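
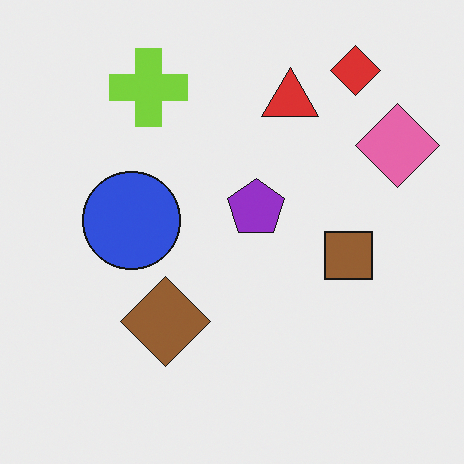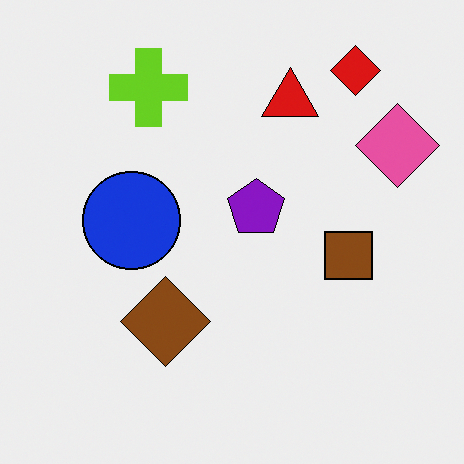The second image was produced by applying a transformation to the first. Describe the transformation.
The transformation is: given slightly increased contrast.

Tones are pushed away from mid-grey across the whole image — a global contrast change.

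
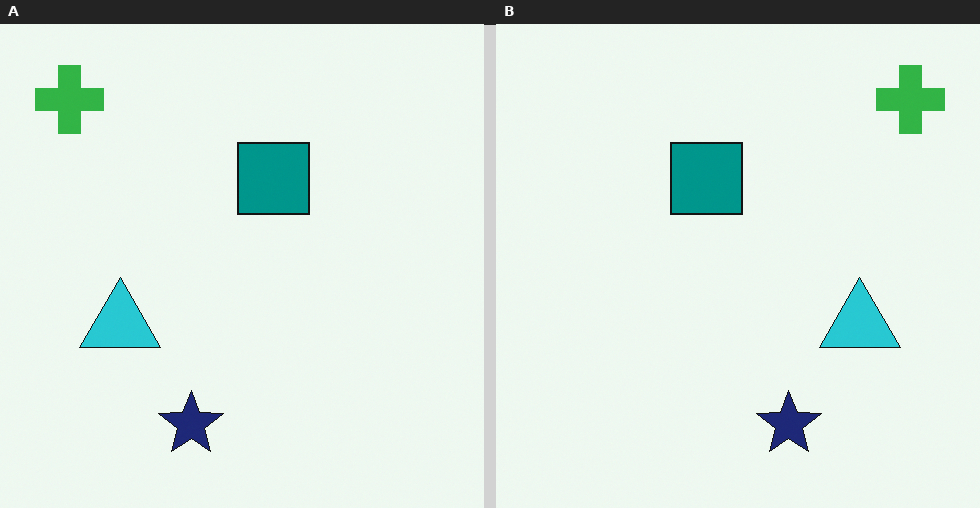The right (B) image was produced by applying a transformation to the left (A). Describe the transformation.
Flipped horizontally (left ↔ right).

The green cross is in the top-left of the left (A) image and the top-right of the right (B) — shapes on opposite sides of the vertical midline have swapped in a mirror flip.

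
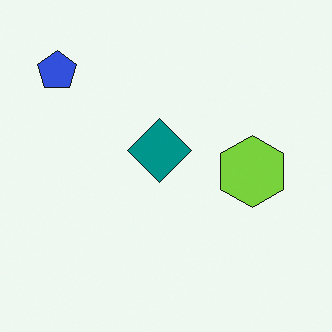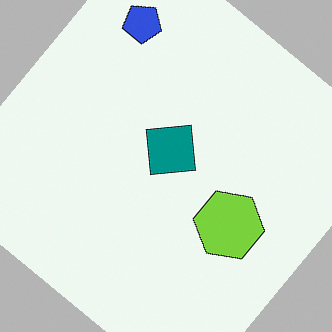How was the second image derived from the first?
The transformation is: rotated clockwise by a large amount — several tens of degrees.

Every shape is tilted by the same angle and the image corners show triangular fill wedges — a whole-image rotation by a non-right angle.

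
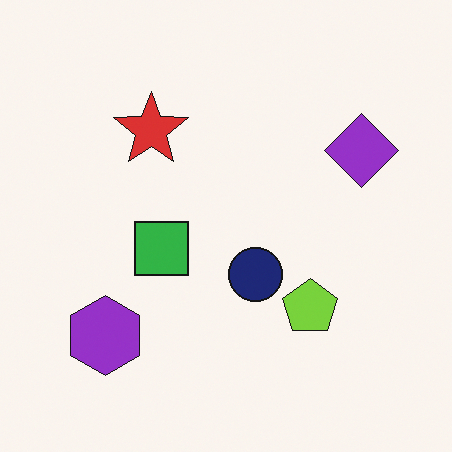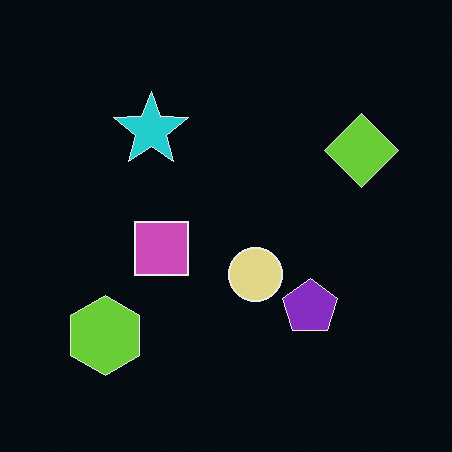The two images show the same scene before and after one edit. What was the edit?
It was color-inverted (negative).

The light background has become dark and every shape's color is its complement — a photographic negative.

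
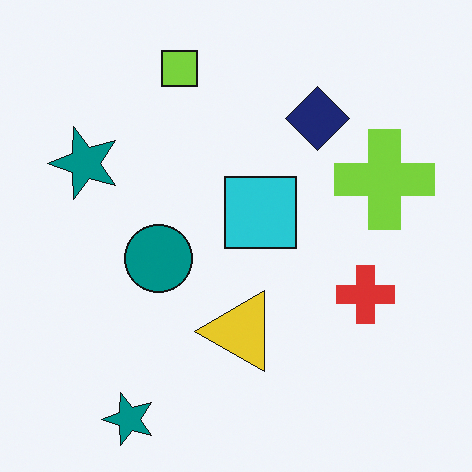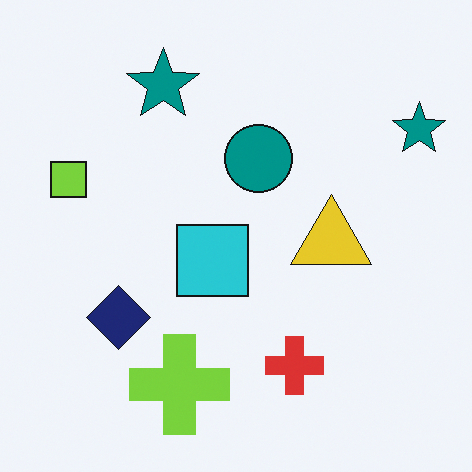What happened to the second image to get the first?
It was transposed (reflected across the top-left ↔ bottom-right diagonal).

Shapes have swapped their row and column positions — what was in the top-right is now in the bottom-left — a diagonal reflection.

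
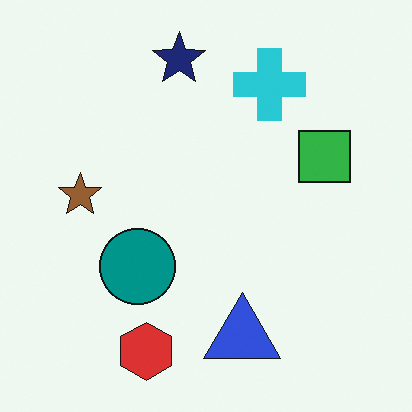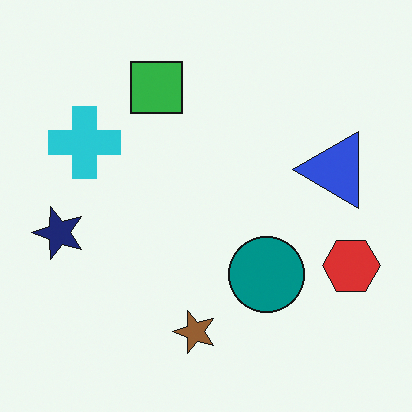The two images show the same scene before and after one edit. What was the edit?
Rotated 90° counter-clockwise.

The red hexagon sits in the bottom of the first image and the right of the second — consistent with a whole-image 90° counter-clockwise rotation.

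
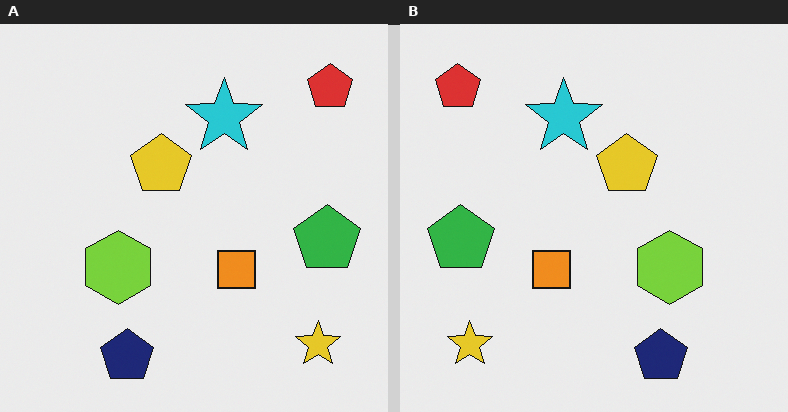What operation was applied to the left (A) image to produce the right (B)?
The right (B) image is the left (A) flipped horizontally (left ↔ right).

The red pentagon is in the top-right of the left (A) image and the top-left of the right (B) — shapes on opposite sides of the vertical midline have swapped in a mirror flip.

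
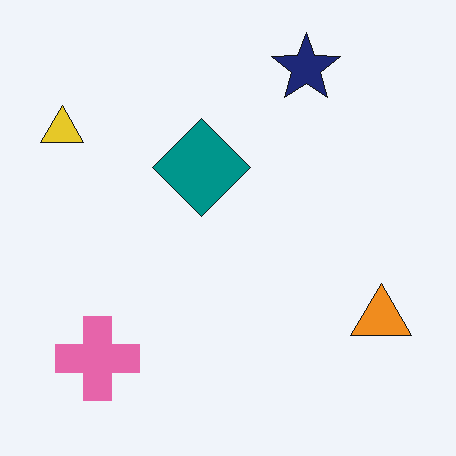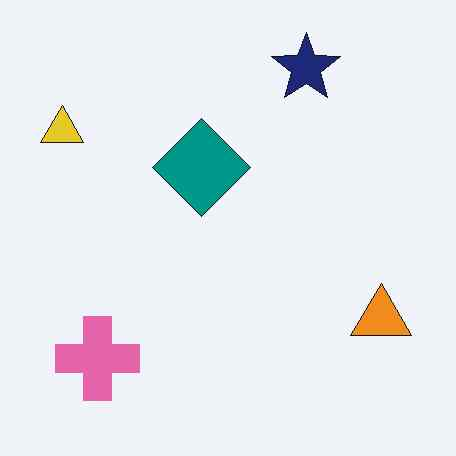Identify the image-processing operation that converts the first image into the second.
The transformation is: JPEG-compressed with visible artifacts.

Blocky 8×8 compression artifacts appear around shape edges and the flat background shows ringing — characteristic JPEG degradation.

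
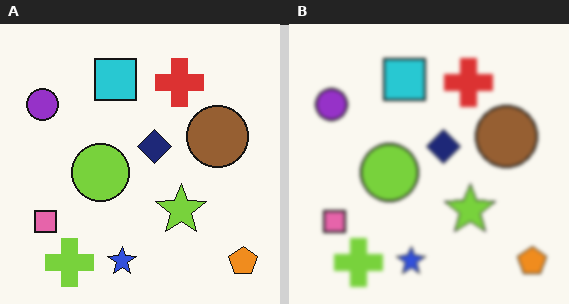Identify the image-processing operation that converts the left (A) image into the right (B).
The right (B) image is the left (A) slightly softened.

Shape edges and outlines are uniformly softened across the whole image.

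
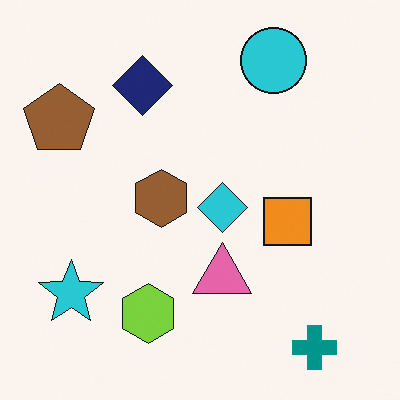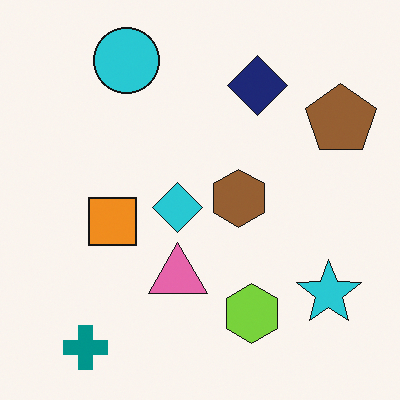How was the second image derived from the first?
This is the original image flipped horizontally (left ↔ right).

The brown pentagon is in the top-left of the first image and the top-right of the second — shapes on opposite sides of the vertical midline have swapped in a mirror flip.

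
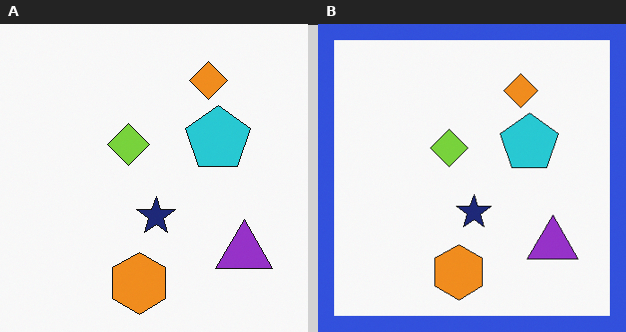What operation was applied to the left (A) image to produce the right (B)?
The transformation is: framed with a blue border.

A solid blue frame runs around the edge of the right (B) image, with the content slightly shrunk inside it.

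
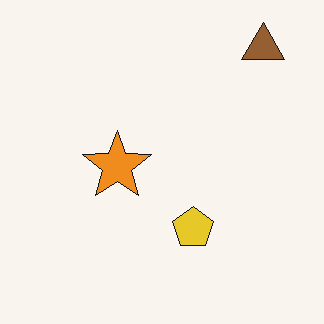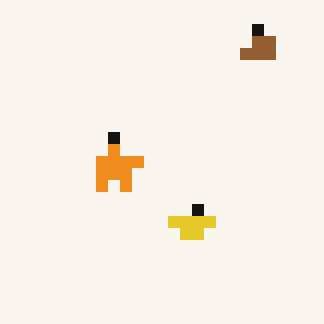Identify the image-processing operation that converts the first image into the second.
This is the original image heavily pixelated into large blocks.

Shapes are reduced to large square blocks; fine edges and outlines are lost — a downscale-then-upscale (mosaic) effect.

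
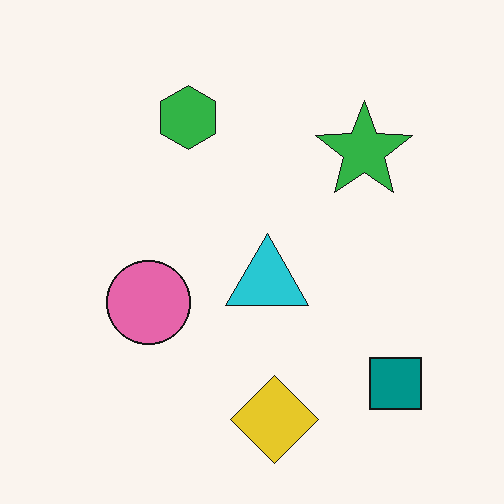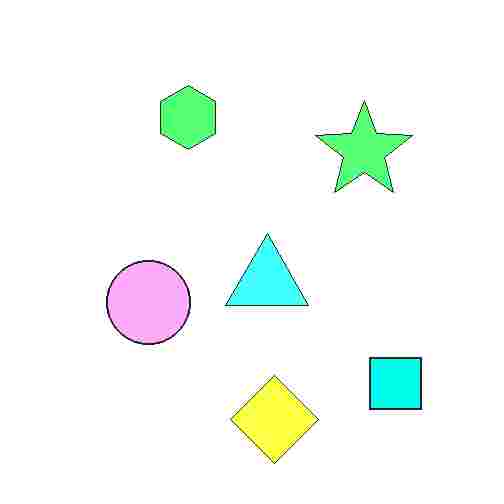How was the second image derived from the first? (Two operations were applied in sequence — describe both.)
Substantially brightened, then heavily JPEG-compressed with obvious blocking artifacts.

Every pixel — background and shapes alike — is uniformly brightened. Blocky 8×8 compression artifacts appear around shape edges and the flat background shows ringing — characteristic JPEG degradation.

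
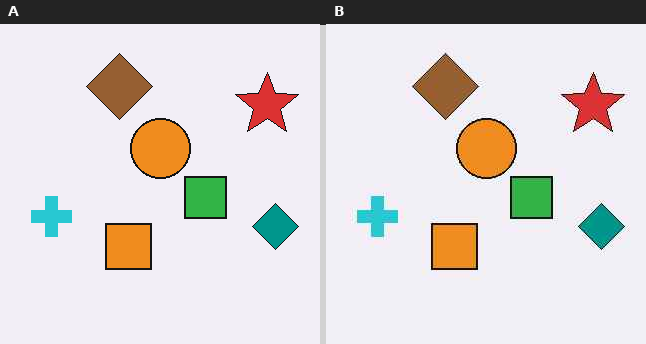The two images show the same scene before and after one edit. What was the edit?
The image was JPEG-compressed with visible artifacts.

Blocky 8×8 compression artifacts appear around shape edges and the flat background shows ringing — characteristic JPEG degradation.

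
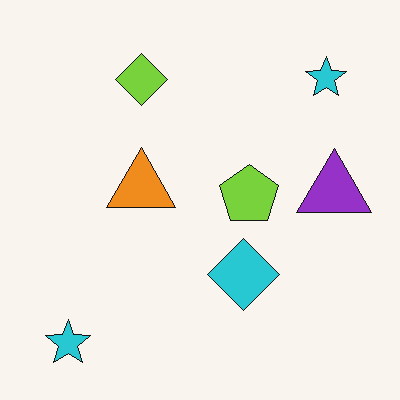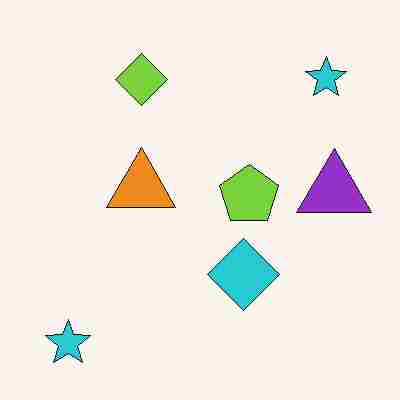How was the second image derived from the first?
The transformation is: degraded with heavy JPEG compression.

Blocky 8×8 compression artifacts appear around shape edges and the flat background shows ringing — characteristic JPEG degradation.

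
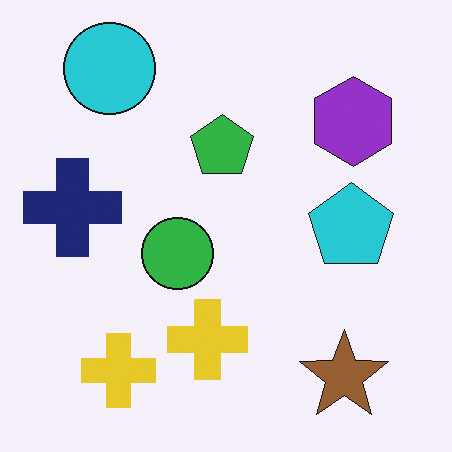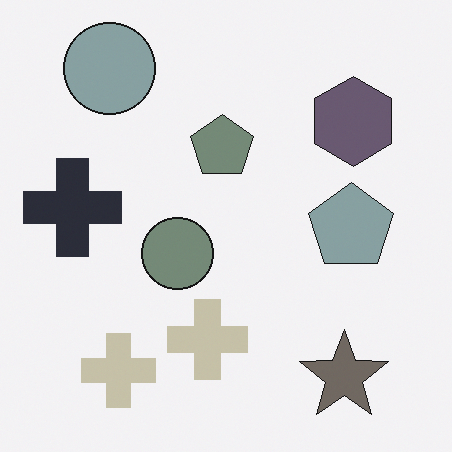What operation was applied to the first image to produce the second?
The second image is the first made much more muted (saturation change).

All colors are more muted and greyish — a global saturation change.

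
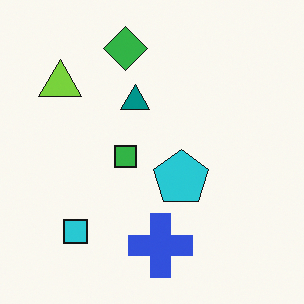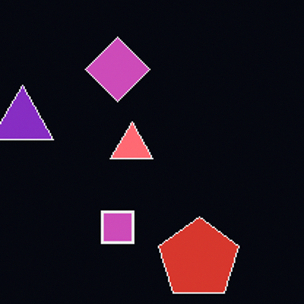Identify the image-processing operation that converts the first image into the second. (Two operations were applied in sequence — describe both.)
It was cropped slightly and scaled back up, then color-inverted (negative).

The visible shapes are larger and the field of view is narrower; shapes near the original edges may be partly or wholly outside the frame — a crop-and-rescale. The light background has become dark and every shape's color is its complement — a photographic negative.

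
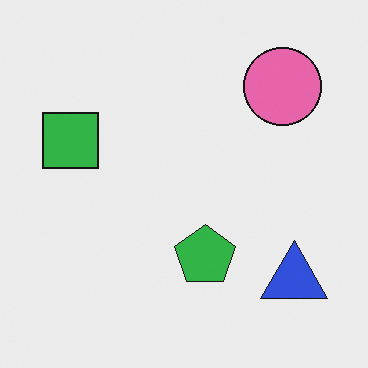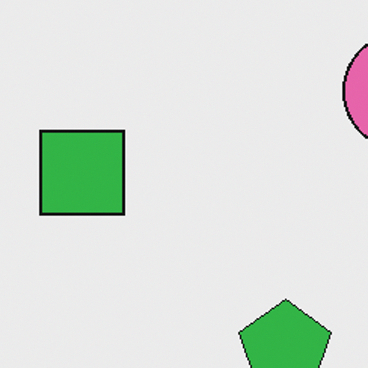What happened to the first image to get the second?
It was cropped slightly and scaled back up.

The visible shapes are larger and the field of view is narrower; shapes near the original edges may be partly or wholly outside the frame — a crop-and-rescale.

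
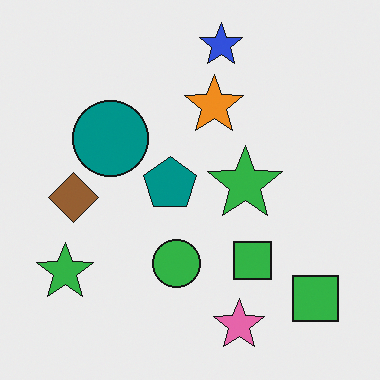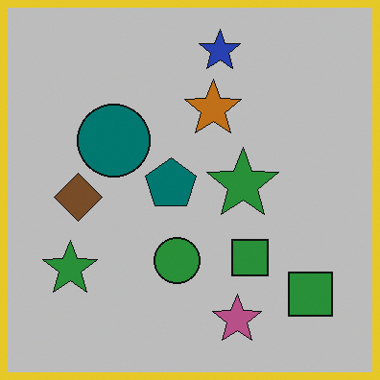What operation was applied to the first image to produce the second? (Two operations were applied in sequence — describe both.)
Darkened a little, then framed with a yellow border.

Every pixel — background and shapes alike — is uniformly darkened. A solid yellow frame runs around the edge of the second image, with the content slightly shrunk inside it.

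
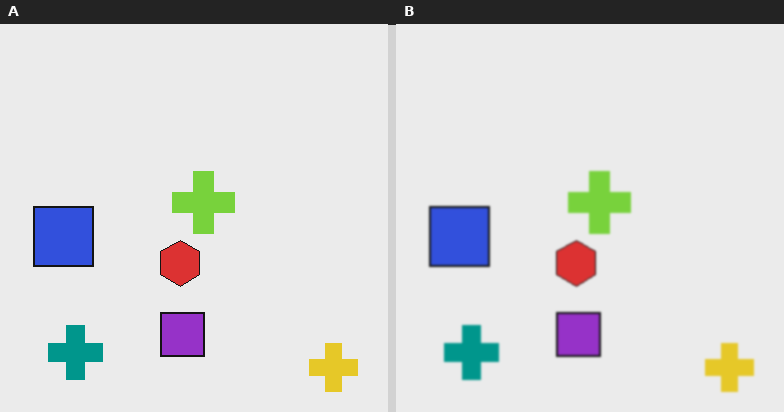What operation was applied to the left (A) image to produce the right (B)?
This is the original image slightly softened.

Shape edges and outlines are uniformly softened across the whole image.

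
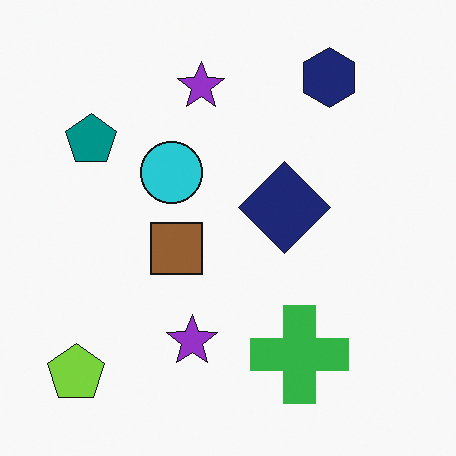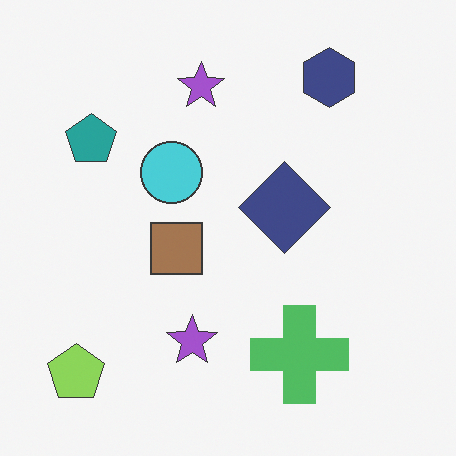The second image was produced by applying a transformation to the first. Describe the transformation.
Given slightly reduced contrast.

Tones are pushed toward mid-grey across the whole image — a global contrast change.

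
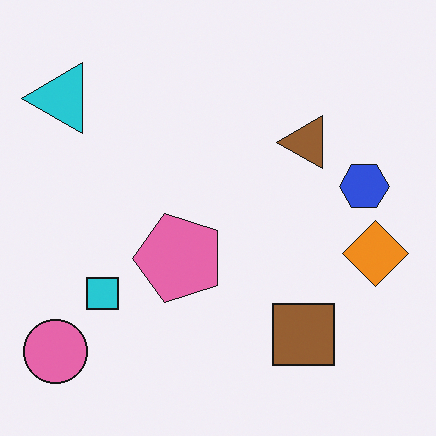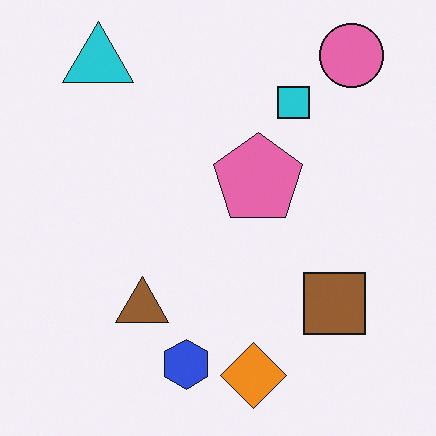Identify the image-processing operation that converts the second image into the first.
Transposed (reflected across the top-left ↔ bottom-right diagonal).

Shapes have swapped their row and column positions — what was in the top-right is now in the bottom-left — a diagonal reflection.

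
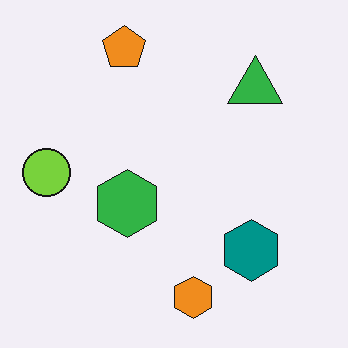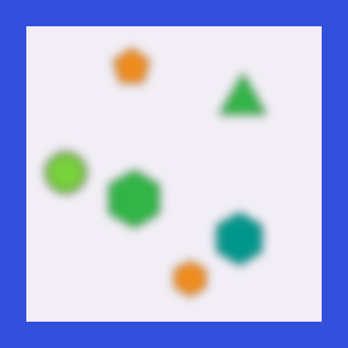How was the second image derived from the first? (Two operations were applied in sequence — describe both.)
The image was strongly gaussian-blurred, then framed with a blue border.

Shape edges and outlines are uniformly softened across the whole image. A solid blue frame runs around the edge of the second image, with the content slightly shrunk inside it.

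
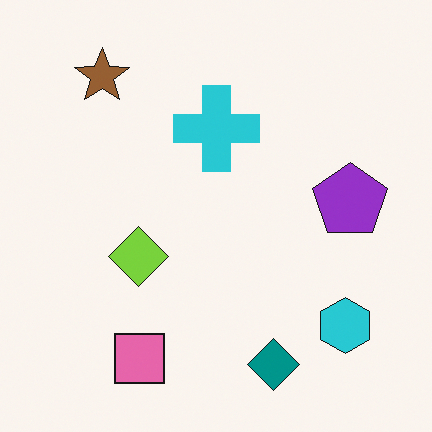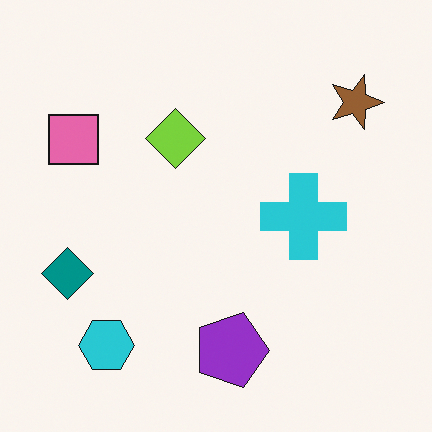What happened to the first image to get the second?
The second image is the first rotated 90° clockwise.

The brown star sits in the top-left of the first image and the top-right of the second — consistent with a whole-image 90° clockwise rotation.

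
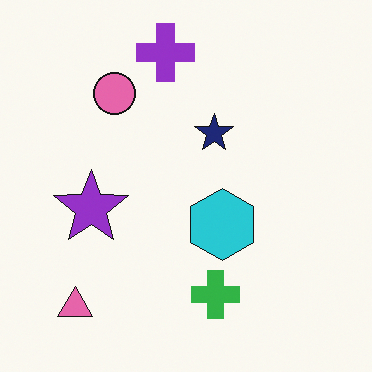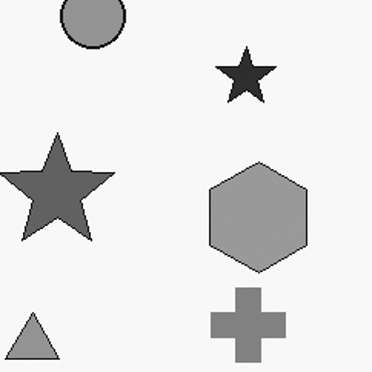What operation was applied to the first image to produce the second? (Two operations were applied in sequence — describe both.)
The second image is the first converted to grayscale, then cropped to a modestly smaller region and rescaled.

All color is removed — every shape is now a shade of grey. The visible shapes are larger and the field of view is narrower; shapes near the original edges may be partly or wholly outside the frame — a crop-and-rescale.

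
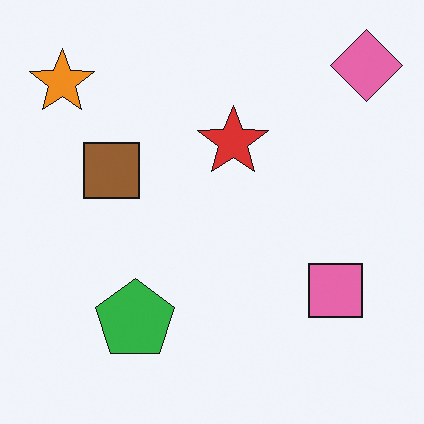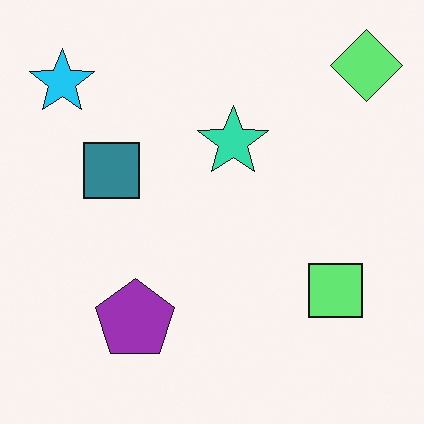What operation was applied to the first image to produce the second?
The image was hue-shifted through roughly half the color wheel.

Every shape's color has rotated by the same amount around the hue wheel — a uniform hue shift.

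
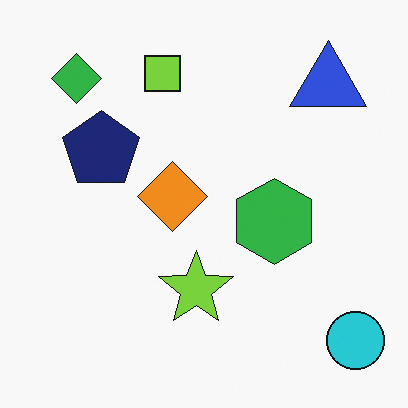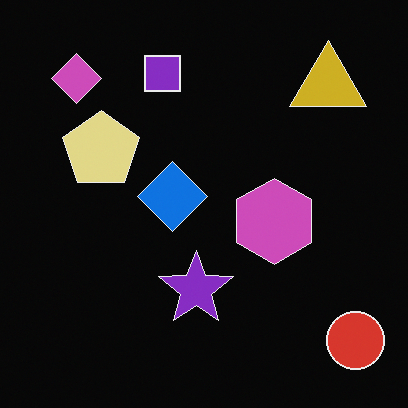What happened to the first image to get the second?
The transformation is: color-inverted (negative).

The light background has become dark and every shape's color is its complement — a photographic negative.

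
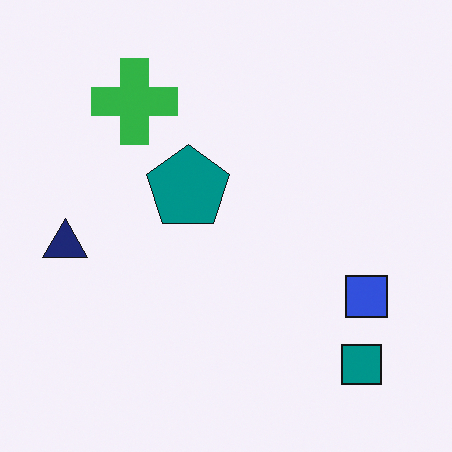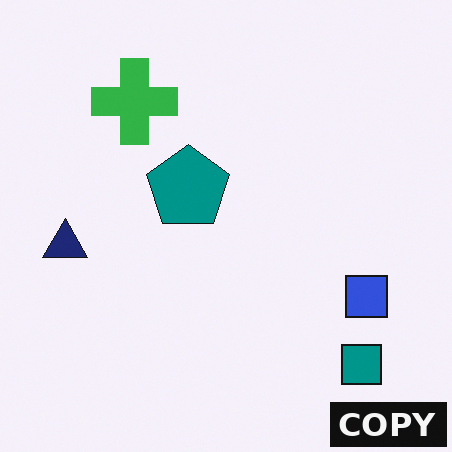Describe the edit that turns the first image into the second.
The second image is the first watermarked with the text "COPY" in the lower-right corner.

A dark label reading "COPY" appears in the lower-right corner.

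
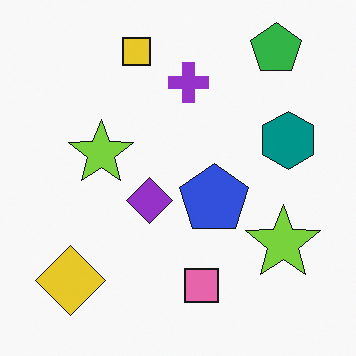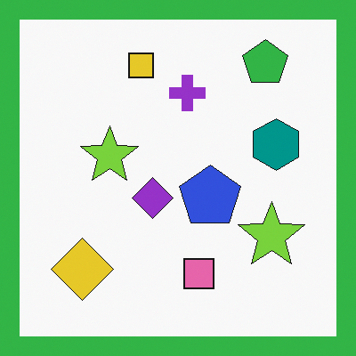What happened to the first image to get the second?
The second image is the first framed with a green border.

A solid green frame runs around the edge of the second image, with the content slightly shrunk inside it.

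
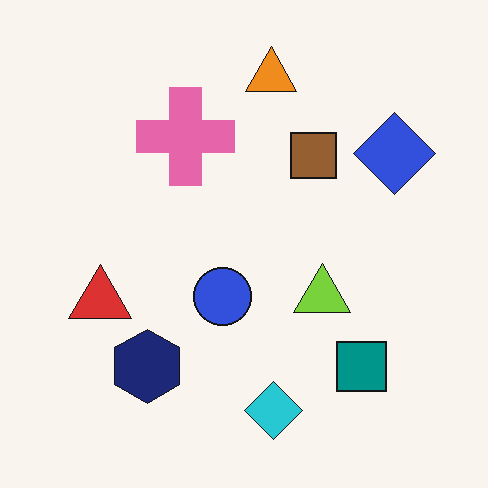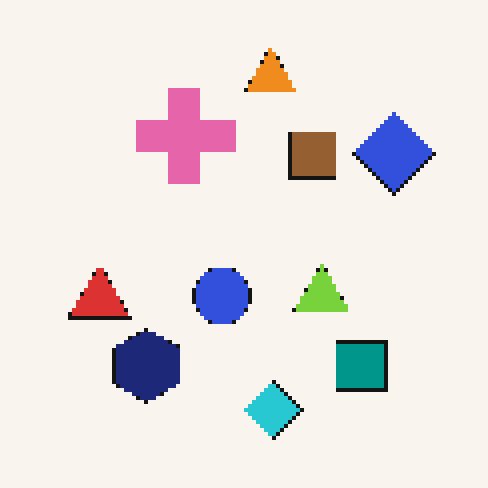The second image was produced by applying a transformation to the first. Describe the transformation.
Lightly pixelated (a mild mosaic effect).

Shapes are reduced to large square blocks; fine edges and outlines are lost — a downscale-then-upscale (mosaic) effect.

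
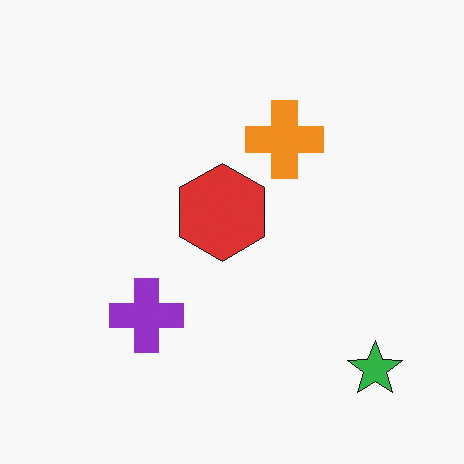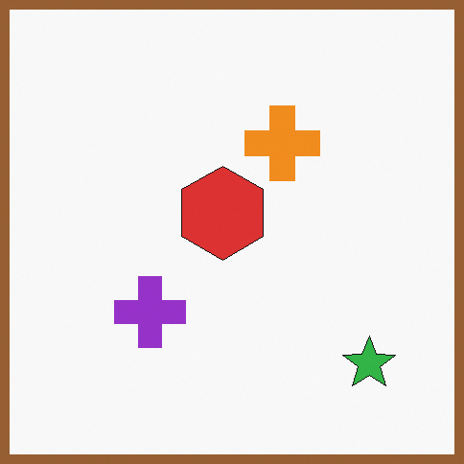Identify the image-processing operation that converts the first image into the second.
Framed with a brown border.

A solid brown frame runs around the edge of the second image, with the content slightly shrunk inside it.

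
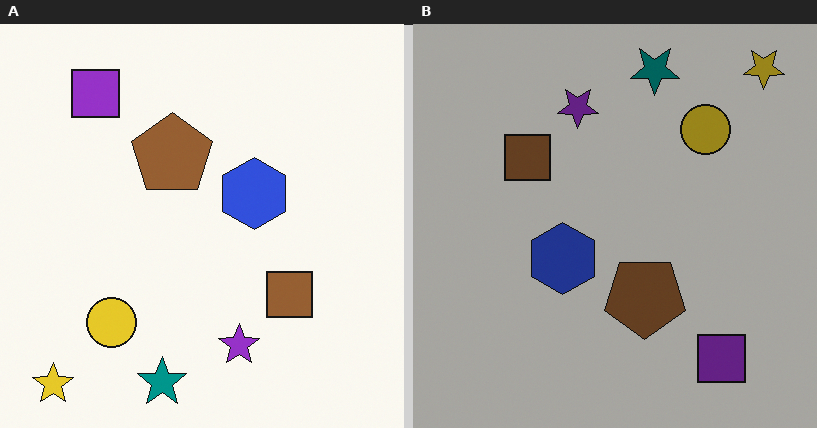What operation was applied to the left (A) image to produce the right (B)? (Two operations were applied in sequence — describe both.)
This is the original image rotated 180°, then darkened a lot.

The yellow star sits in the bottom-left of the left (A) image and the top-right of the right (B) — consistent with a whole-image 180° rotation. Every pixel — background and shapes alike — is uniformly darkened.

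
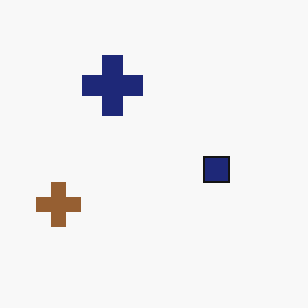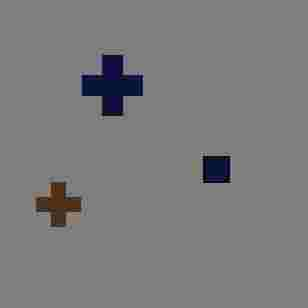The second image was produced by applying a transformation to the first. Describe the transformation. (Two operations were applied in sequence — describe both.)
The second image is the first noticeably darkened, then degraded with heavy JPEG compression.

Every pixel — background and shapes alike — is uniformly darkened. Blocky 8×8 compression artifacts appear around shape edges and the flat background shows ringing — characteristic JPEG degradation.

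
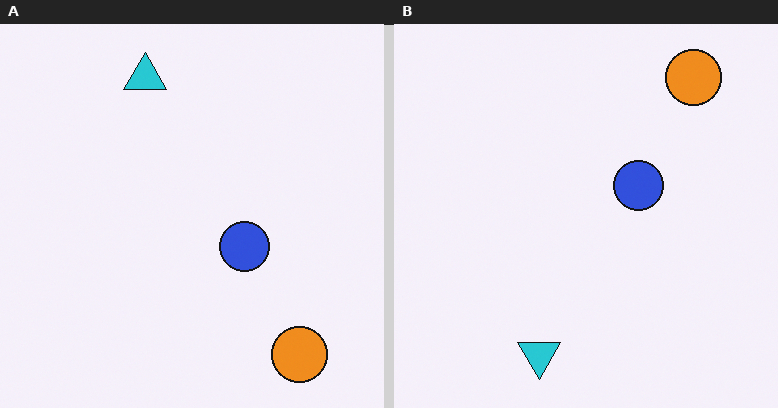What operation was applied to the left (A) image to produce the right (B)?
The right (B) image is the left (A) flipped vertically (top ↔ bottom).

The cyan triangle is in the top of the left (A) image and the bottom of the right (B) — shapes on opposite sides of the horizontal midline have swapped in a mirror flip.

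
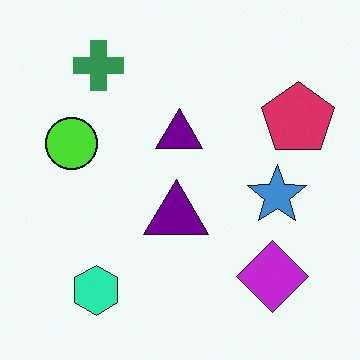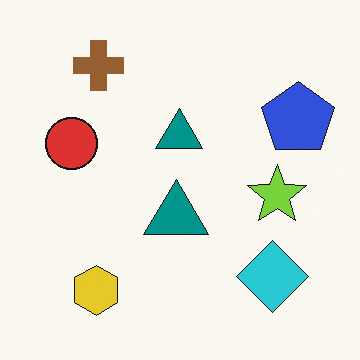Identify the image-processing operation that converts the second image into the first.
This is the original image hue-shifted by a moderate amount.

Every shape's color has rotated by the same amount around the hue wheel — a uniform hue shift.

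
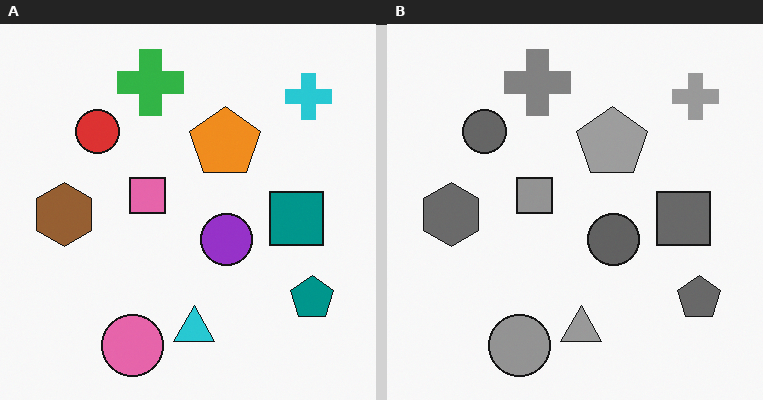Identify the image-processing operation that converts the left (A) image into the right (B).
This is the original image converted to grayscale.

All color is removed — every shape is now a shade of grey.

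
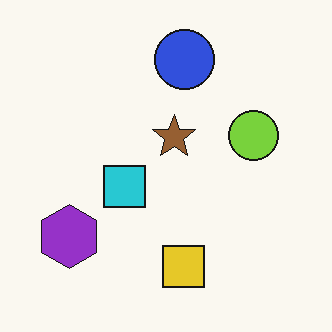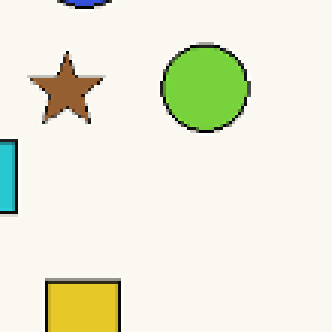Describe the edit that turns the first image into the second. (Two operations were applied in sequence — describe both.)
Cropped tightly and scaled back up, then lightly pixelated (a mild mosaic effect).

The visible shapes are larger and the field of view is narrower; shapes near the original edges may be partly or wholly outside the frame — a crop-and-rescale. Shapes are reduced to large square blocks; fine edges and outlines are lost — a downscale-then-upscale (mosaic) effect.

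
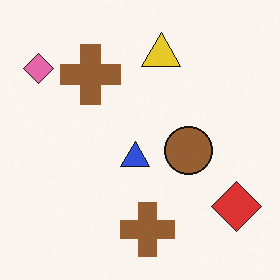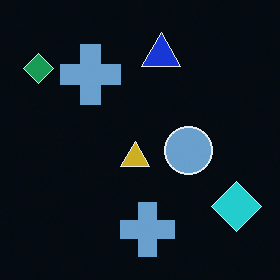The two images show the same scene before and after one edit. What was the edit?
The second image is the first color-inverted (negative).

The light background has become dark and every shape's color is its complement — a photographic negative.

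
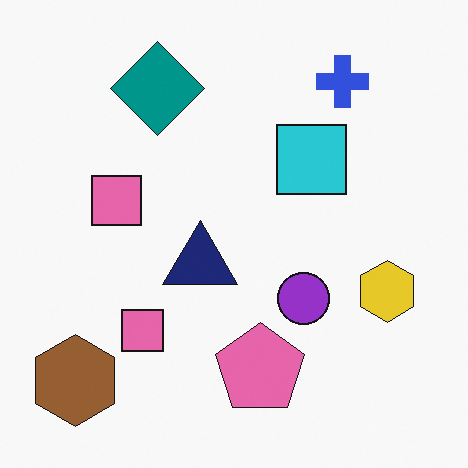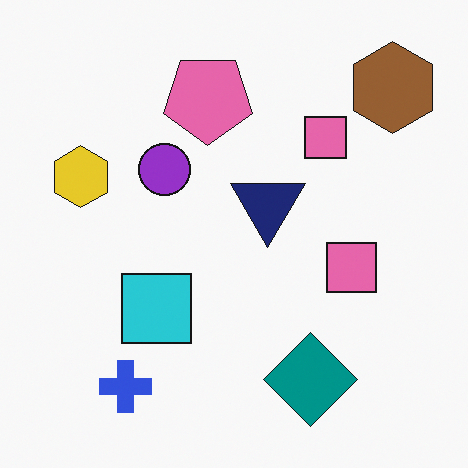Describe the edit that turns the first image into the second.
This is the original image rotated 180°.

The brown hexagon sits in the bottom-left of the first image and the top-right of the second — consistent with a whole-image 180° rotation.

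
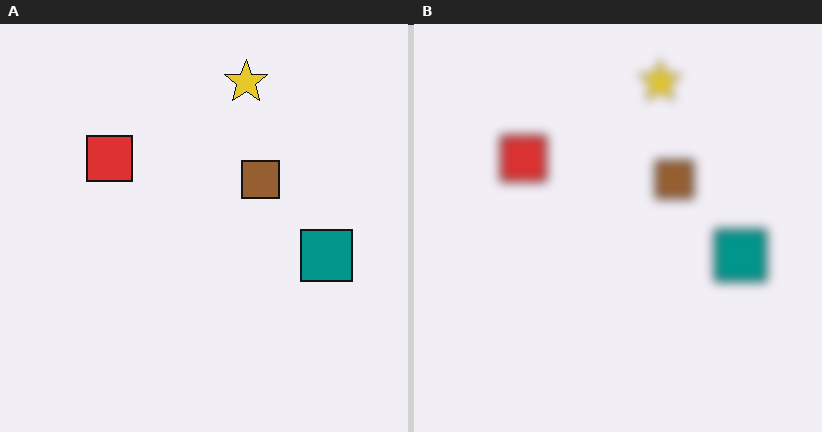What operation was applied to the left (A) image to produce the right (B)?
The transformation is: heavily blurred.

Shape edges and outlines are uniformly softened across the whole image.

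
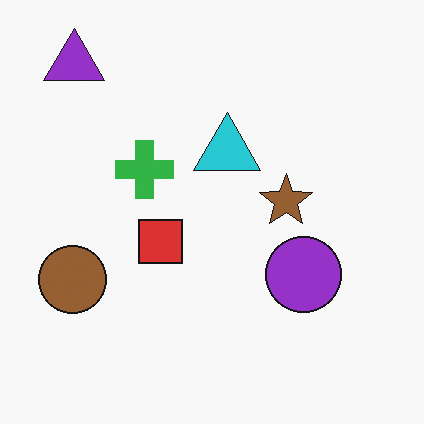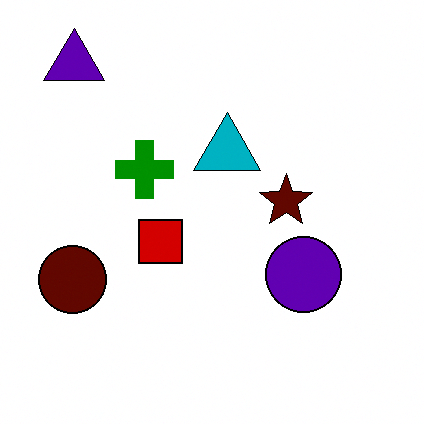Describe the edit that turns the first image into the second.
The second image is the first boosted in contrast.

Tones are pushed away from mid-grey across the whole image — a global contrast change.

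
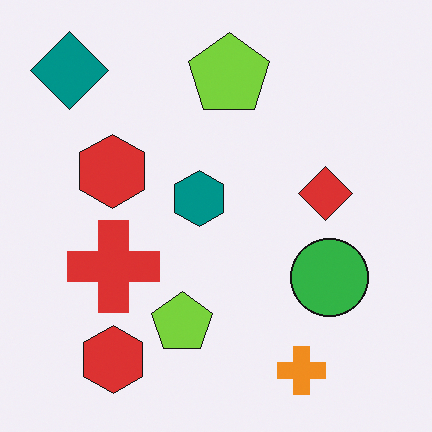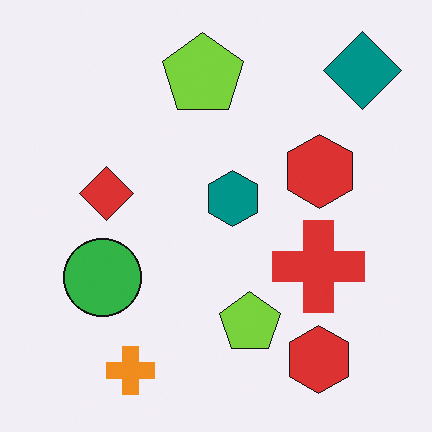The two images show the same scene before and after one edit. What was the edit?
This is the original image flipped horizontally (left ↔ right).

The teal diamond is in the top-left of the first image and the top-right of the second — shapes on opposite sides of the vertical midline have swapped in a mirror flip.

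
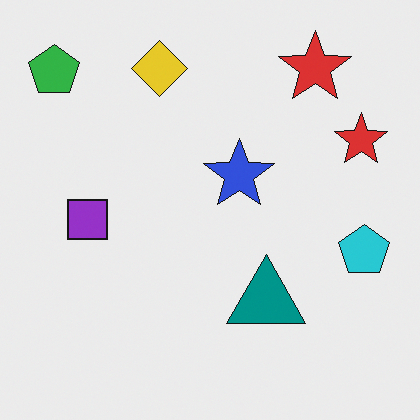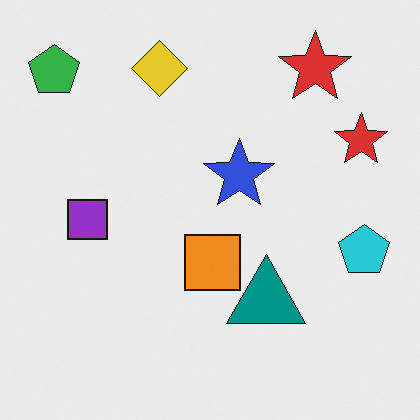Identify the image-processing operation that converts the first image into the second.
Overlaid with an additional orange square.

An orange square appears in the second image that is absent from the first.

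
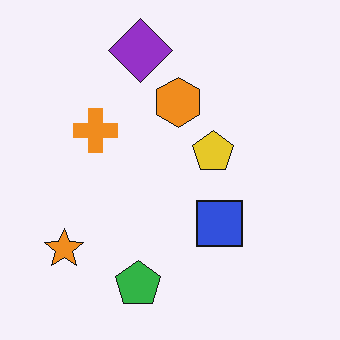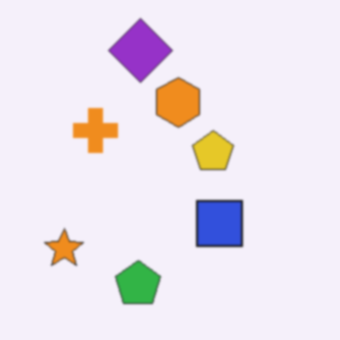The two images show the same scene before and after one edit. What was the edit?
The image was lightly blurred.

Shape edges and outlines are uniformly softened across the whole image.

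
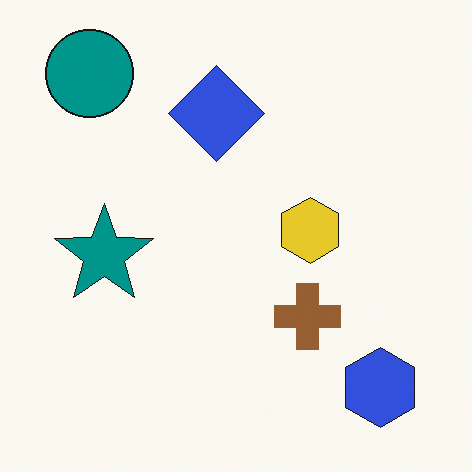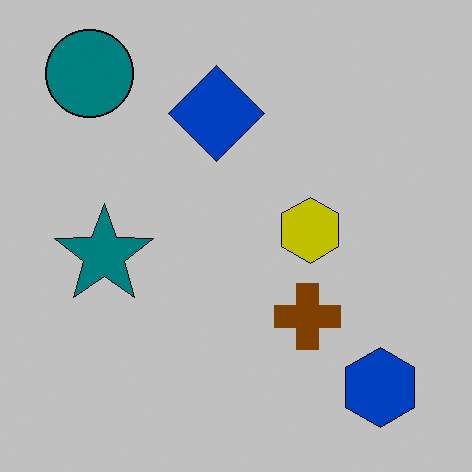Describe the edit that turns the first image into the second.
The image was aggressively posterized.

Each flat color has snapped to a coarser quantized level — most visibly, the near-white background has dropped to a flat grey.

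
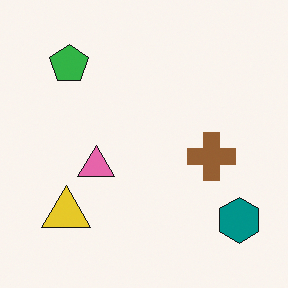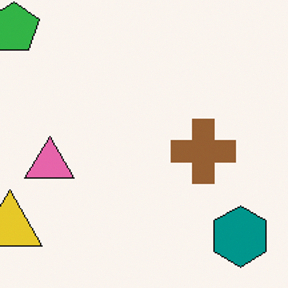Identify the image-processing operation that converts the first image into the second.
It was cropped to a modestly smaller region and rescaled.

The visible shapes are larger and the field of view is narrower; shapes near the original edges may be partly or wholly outside the frame — a crop-and-rescale.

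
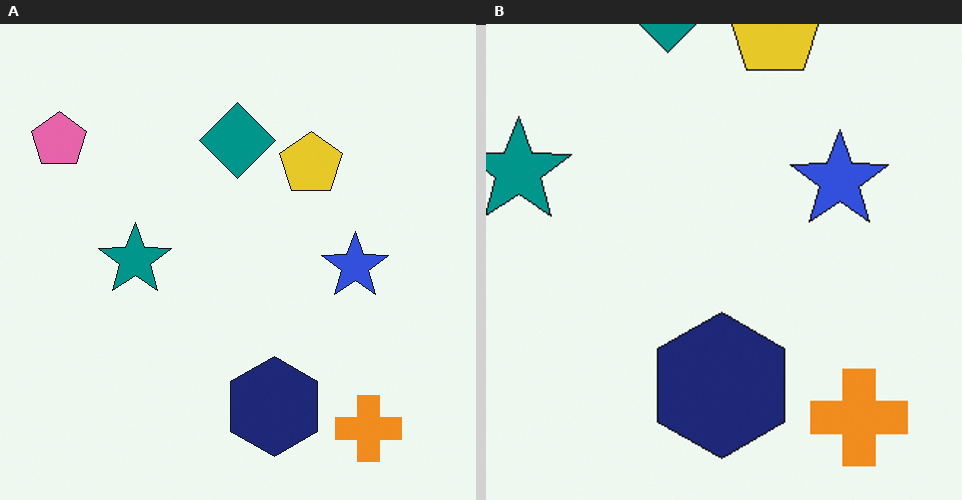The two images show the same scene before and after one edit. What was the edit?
This is the original image cropped to a modestly smaller region and rescaled.

The visible shapes are larger and the field of view is narrower; shapes near the original edges may be partly or wholly outside the frame — a crop-and-rescale.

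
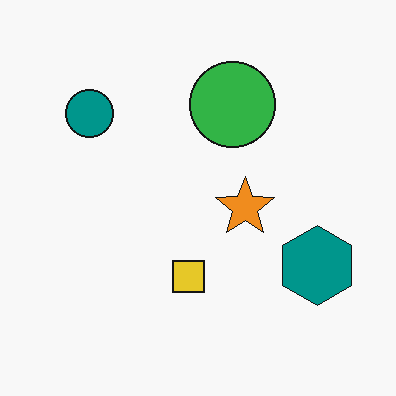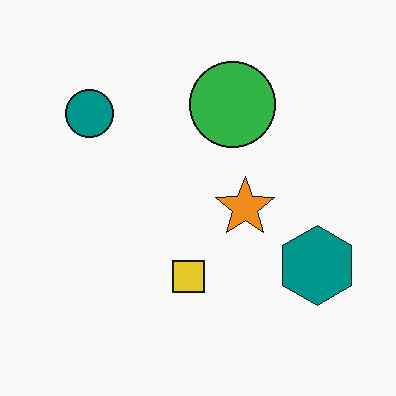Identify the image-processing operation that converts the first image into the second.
This is the original image JPEG-compressed with visible artifacts.

Blocky 8×8 compression artifacts appear around shape edges and the flat background shows ringing — characteristic JPEG degradation.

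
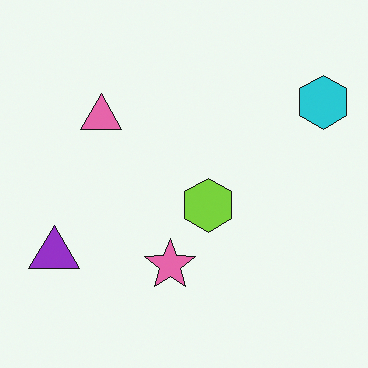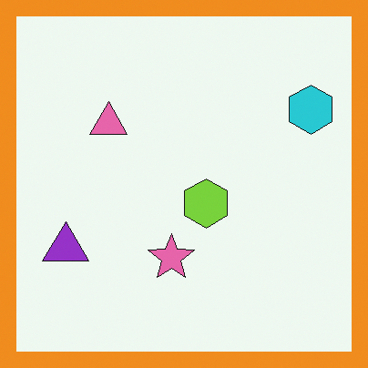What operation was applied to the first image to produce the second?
The transformation is: framed with a orange border.

A solid orange frame runs around the edge of the second image, with the content slightly shrunk inside it.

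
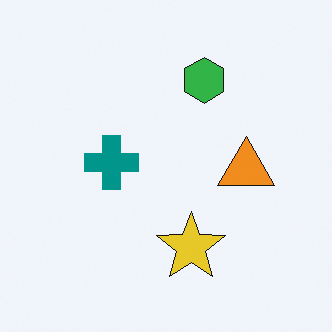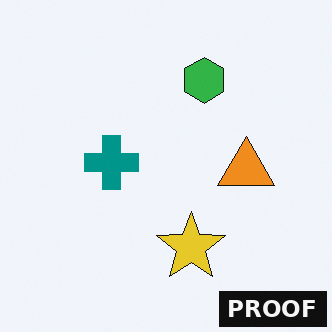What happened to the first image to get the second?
Watermarked with the text "PROOF" in the lower-right corner.

A dark label reading "PROOF" appears in the lower-right corner.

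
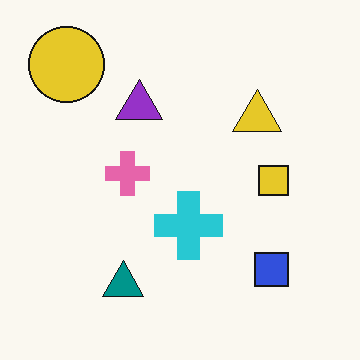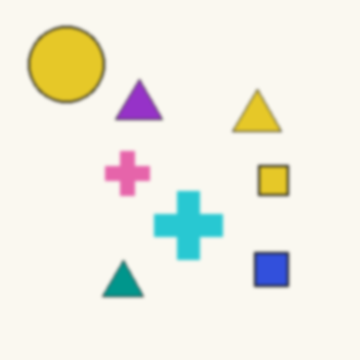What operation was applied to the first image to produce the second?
The image was given a subtle gaussian blur.

Shape edges and outlines are uniformly softened across the whole image.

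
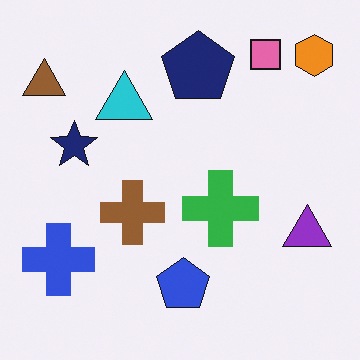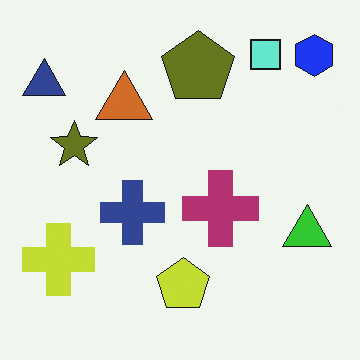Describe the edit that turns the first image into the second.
The second image is the first hue-shifted by a large amount.

Every shape's color has rotated by the same amount around the hue wheel — a uniform hue shift.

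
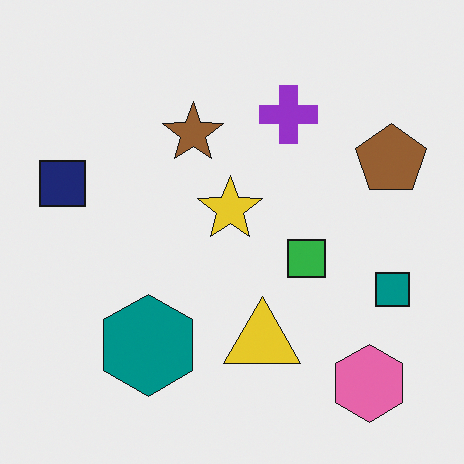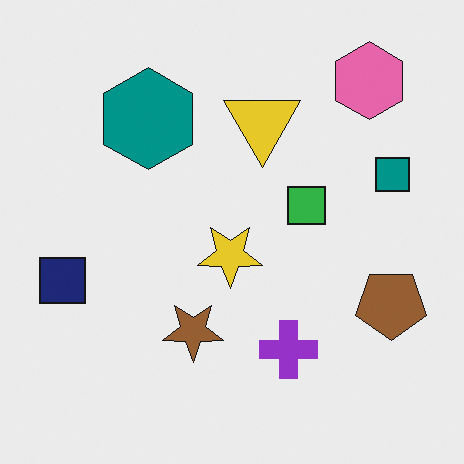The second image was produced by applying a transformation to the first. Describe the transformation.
The second image is the first flipped vertically (top ↔ bottom).

The pink hexagon is in the bottom-right of the first image and the top-right of the second — shapes on opposite sides of the horizontal midline have swapped in a mirror flip.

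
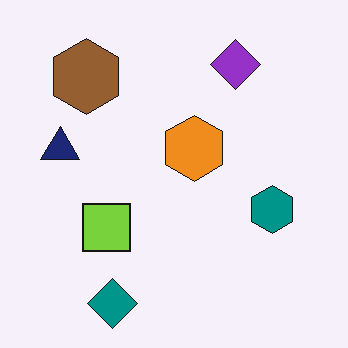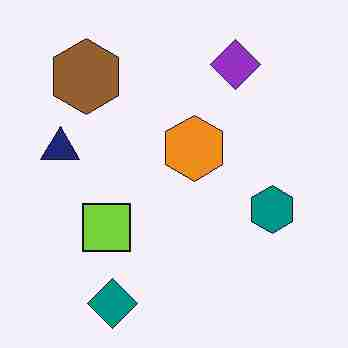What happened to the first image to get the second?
It was heavily JPEG-compressed with obvious blocking artifacts.

Blocky 8×8 compression artifacts appear around shape edges and the flat background shows ringing — characteristic JPEG degradation.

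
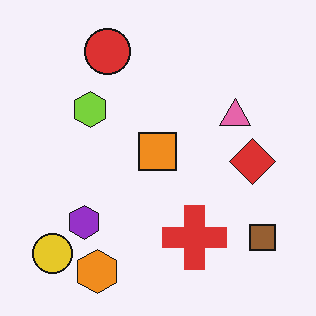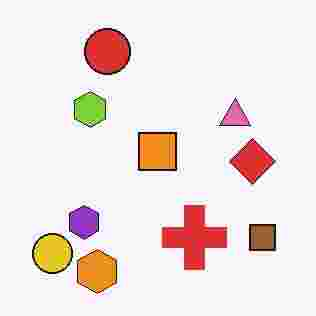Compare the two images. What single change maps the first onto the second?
It was degraded with heavy JPEG compression.

Blocky 8×8 compression artifacts appear around shape edges and the flat background shows ringing — characteristic JPEG degradation.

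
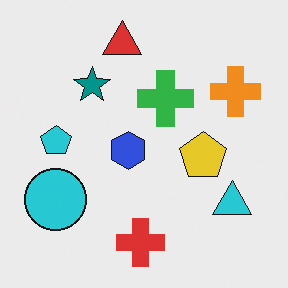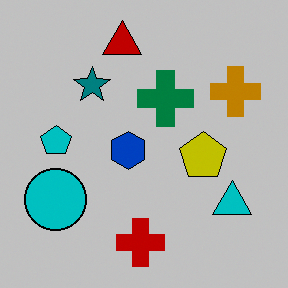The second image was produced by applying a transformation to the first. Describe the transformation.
Heavily posterized to just a handful of flat colors.

Each flat color has snapped to a coarser quantized level — most visibly, the near-white background has dropped to a flat grey.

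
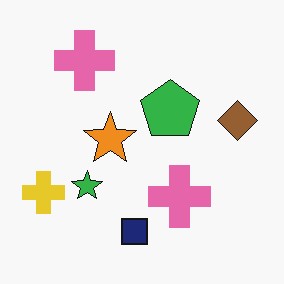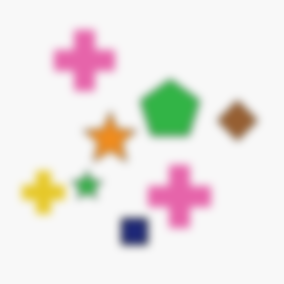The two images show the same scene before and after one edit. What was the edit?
The second image is the first noticeably gaussian-blurred.

Shape edges and outlines are uniformly softened across the whole image.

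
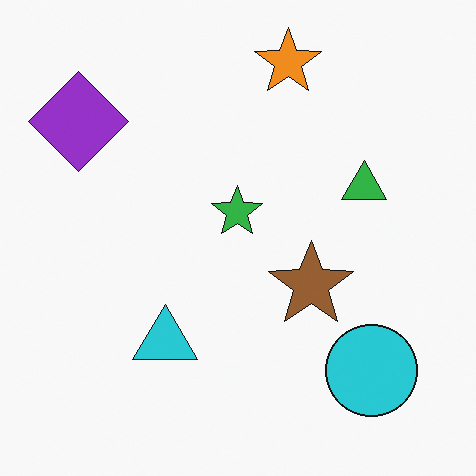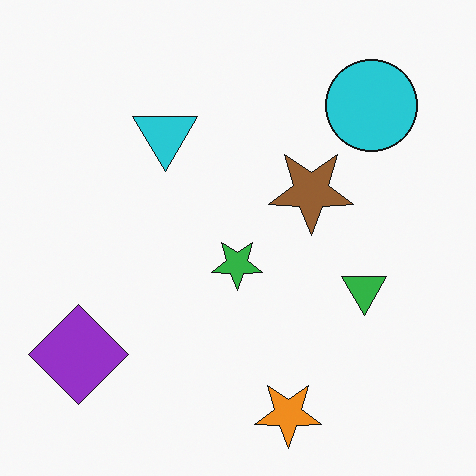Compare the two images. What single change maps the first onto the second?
It was flipped vertically (top ↔ bottom).

The orange star is in the top of the first image and the bottom of the second — shapes on opposite sides of the horizontal midline have swapped in a mirror flip.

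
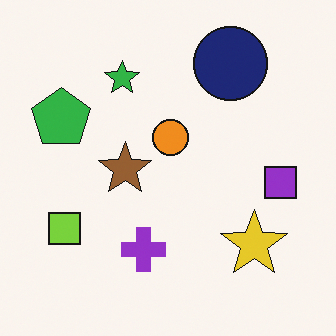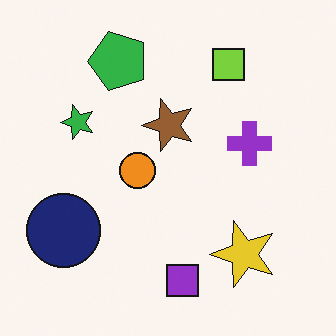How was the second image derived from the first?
Transposed (reflected across the top-left ↔ bottom-right diagonal).

Shapes have swapped their row and column positions — what was in the top-right is now in the bottom-left — a diagonal reflection.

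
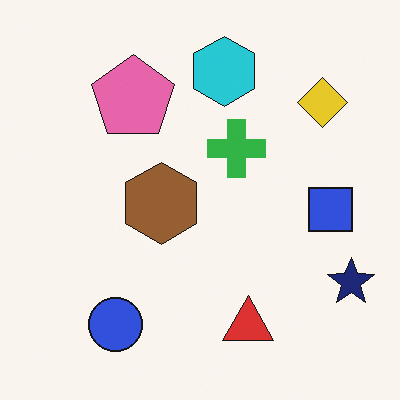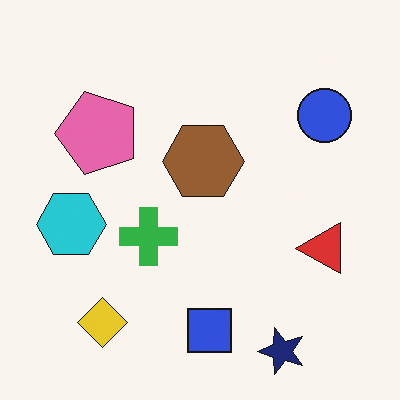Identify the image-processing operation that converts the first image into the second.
This is the original image transposed (reflected across the top-left ↔ bottom-right diagonal).

Shapes have swapped their row and column positions — what was in the top-right is now in the bottom-left — a diagonal reflection.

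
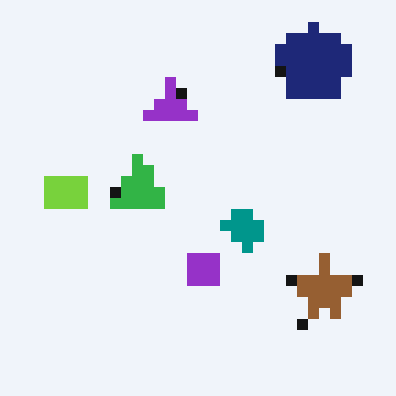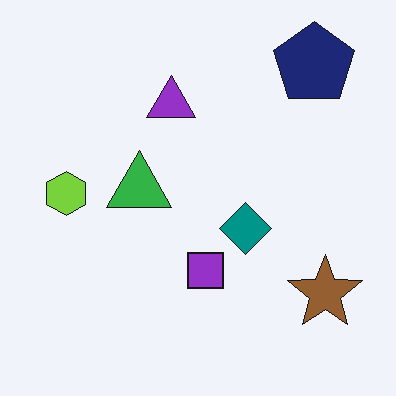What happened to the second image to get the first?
The image was coarsely pixelated.

Shapes are reduced to large square blocks; fine edges and outlines are lost — a downscale-then-upscale (mosaic) effect.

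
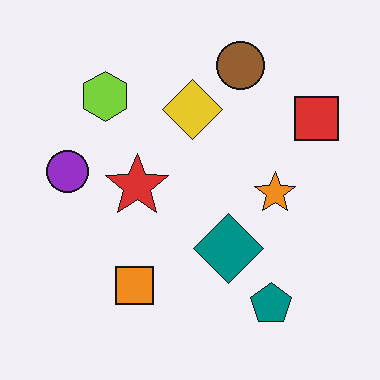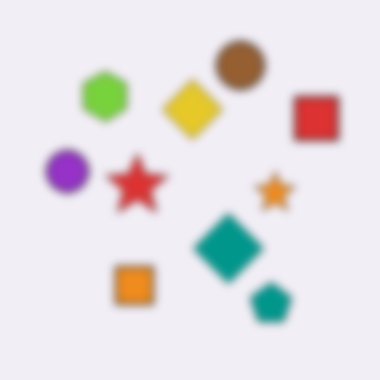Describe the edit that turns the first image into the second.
The transformation is: moderately blurred.

Shape edges and outlines are uniformly softened across the whole image.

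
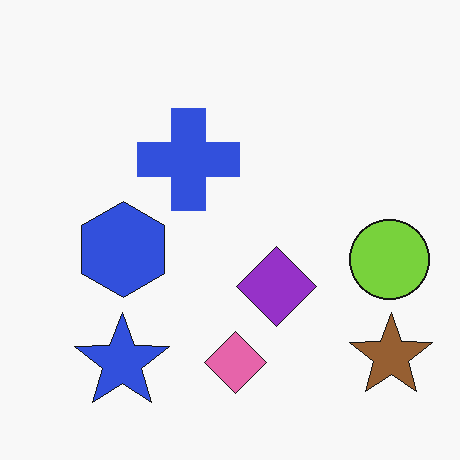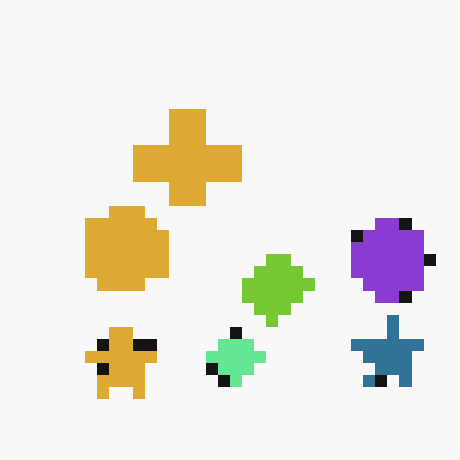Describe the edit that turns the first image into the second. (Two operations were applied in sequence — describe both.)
It was hue-shifted through roughly half the color wheel, then coarsely pixelated.

Every shape's color has rotated by the same amount around the hue wheel — a uniform hue shift. Shapes are reduced to large square blocks; fine edges and outlines are lost — a downscale-then-upscale (mosaic) effect.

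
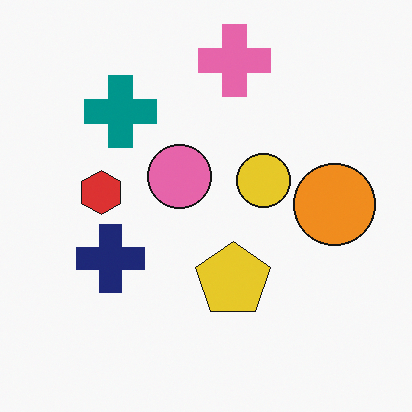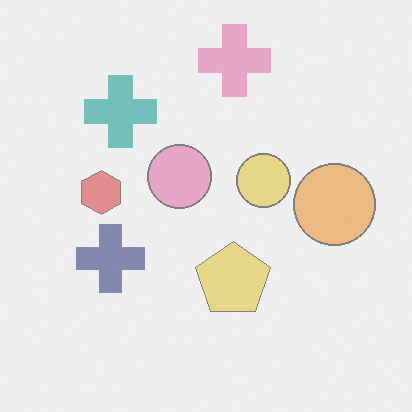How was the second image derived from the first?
This is the original image given much lower contrast.

Tones are pushed toward mid-grey across the whole image — a global contrast change.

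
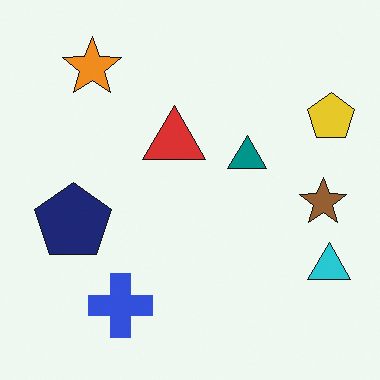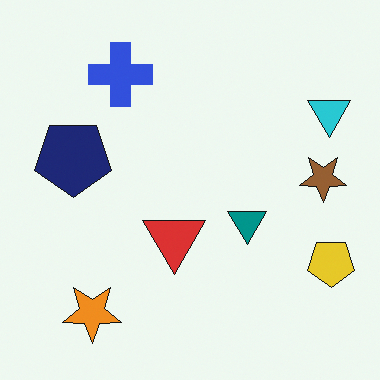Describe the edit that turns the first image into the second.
It was flipped vertically (top ↔ bottom).

The orange star is in the top-left of the first image and the bottom-left of the second — shapes on opposite sides of the horizontal midline have swapped in a mirror flip.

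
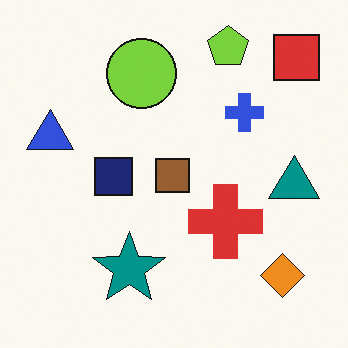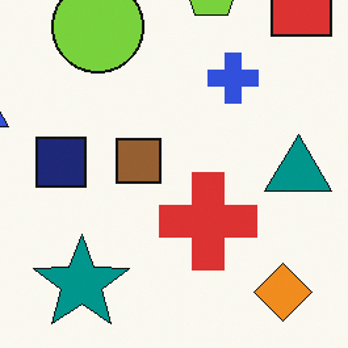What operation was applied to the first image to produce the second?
Cropped to a modestly smaller region and rescaled.

The visible shapes are larger and the field of view is narrower; shapes near the original edges may be partly or wholly outside the frame — a crop-and-rescale.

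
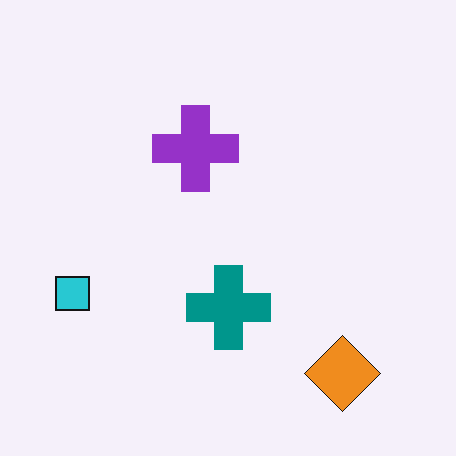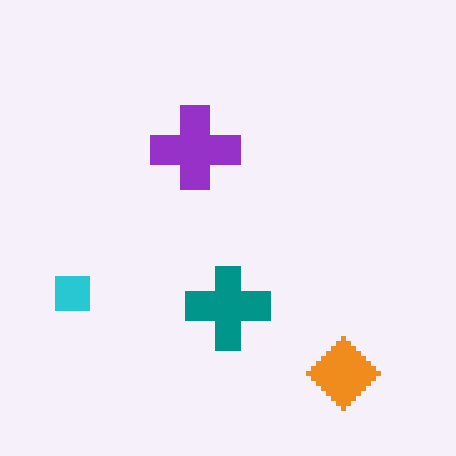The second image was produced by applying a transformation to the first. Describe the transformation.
Mildly pixelated.

Shapes are reduced to large square blocks; fine edges and outlines are lost — a downscale-then-upscale (mosaic) effect.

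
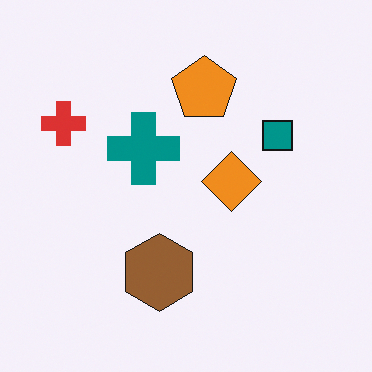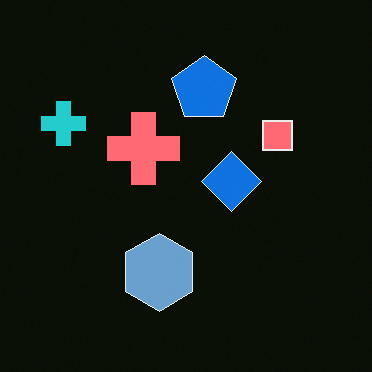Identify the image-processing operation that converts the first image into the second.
This is the original image color-inverted (negative).

The light background has become dark and every shape's color is its complement — a photographic negative.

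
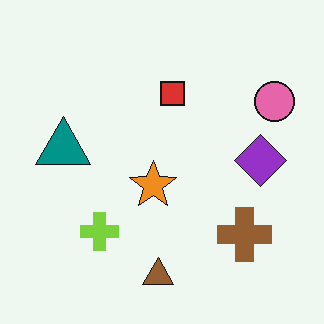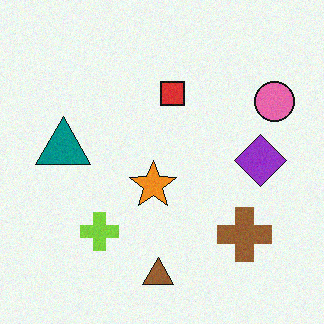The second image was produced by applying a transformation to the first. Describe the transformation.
The second image is the first degraded with subtle gaussian noise.

Random speckle covers the whole image, including the flat background.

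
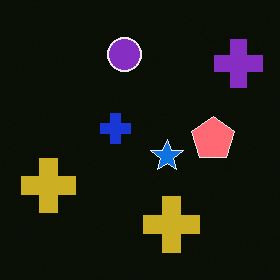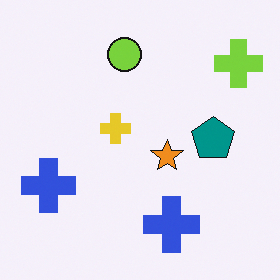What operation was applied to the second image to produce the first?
Color-inverted (negative).

The light background has become dark and every shape's color is its complement — a photographic negative.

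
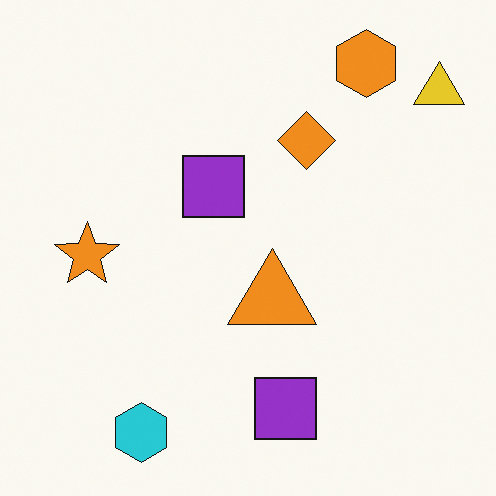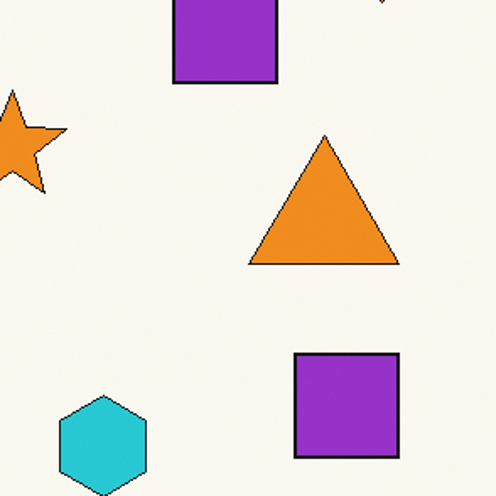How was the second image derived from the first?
It was cropped tightly and scaled back up.

The visible shapes are larger and the field of view is narrower; shapes near the original edges may be partly or wholly outside the frame — a crop-and-rescale.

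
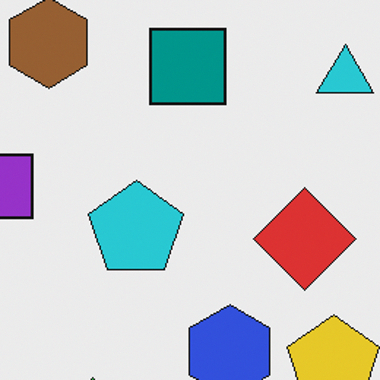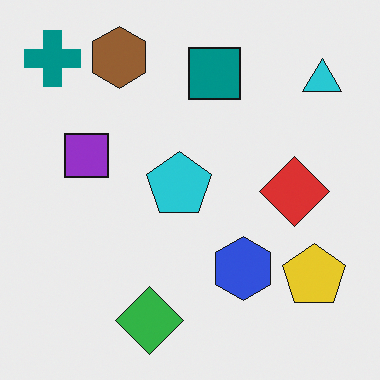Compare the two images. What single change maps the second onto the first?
The first image is the second cropped to a modestly smaller region and rescaled.

The visible shapes are larger and the field of view is narrower; shapes near the original edges may be partly or wholly outside the frame — a crop-and-rescale.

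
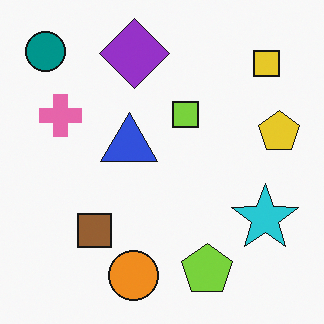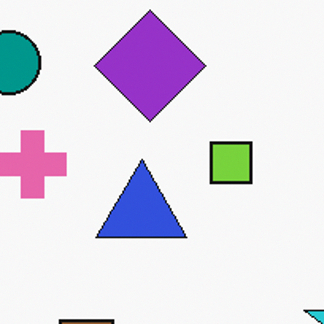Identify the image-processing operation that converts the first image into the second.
It was cropped slightly and scaled back up.

The visible shapes are larger and the field of view is narrower; shapes near the original edges may be partly or wholly outside the frame — a crop-and-rescale.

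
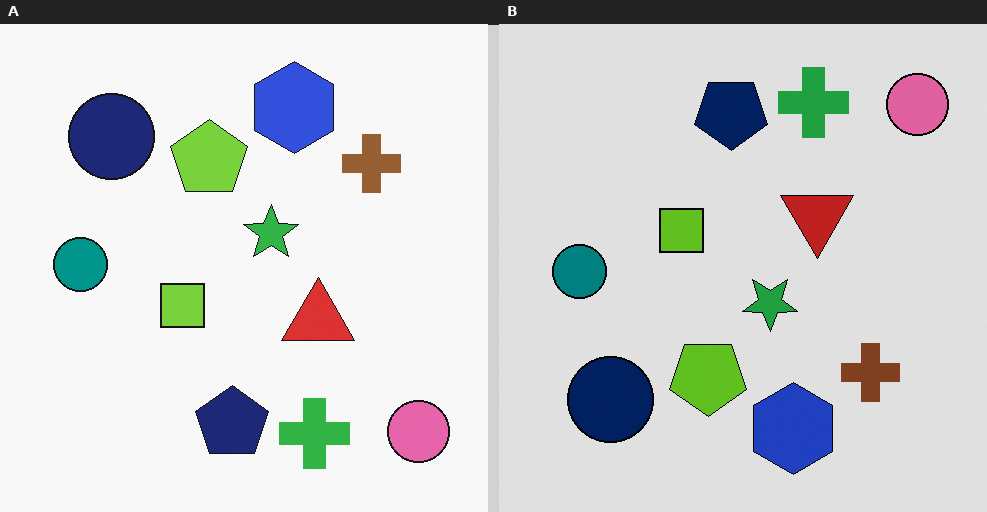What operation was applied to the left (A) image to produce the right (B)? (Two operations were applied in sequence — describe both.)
The right (B) image is the left (A) flipped vertically (top ↔ bottom), then posterized to a reduced palette.

The green cross is in the bottom of the left (A) image and the top of the right (B) — shapes on opposite sides of the horizontal midline have swapped in a mirror flip. Each flat color has snapped to a coarser quantized level — most visibly, the near-white background has dropped to a flat grey.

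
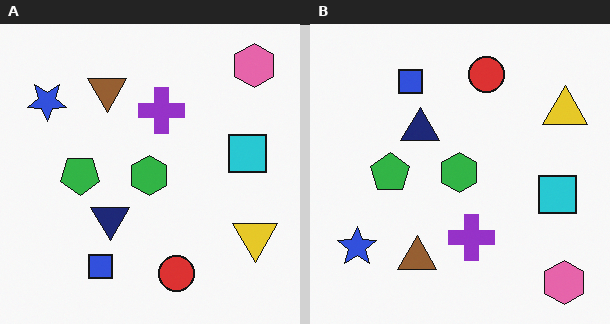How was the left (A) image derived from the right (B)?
It was flipped vertically (top ↔ bottom).

The pink hexagon is in the bottom-right of the right (B) image and the top-right of the left (A) — shapes on opposite sides of the horizontal midline have swapped in a mirror flip.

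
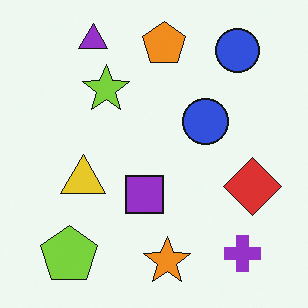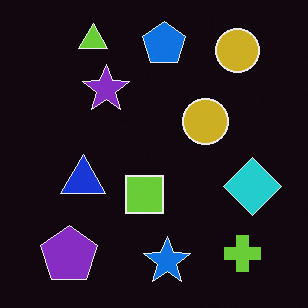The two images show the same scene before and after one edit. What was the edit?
The second image is the first color-inverted (negative).

The light background has become dark and every shape's color is its complement — a photographic negative.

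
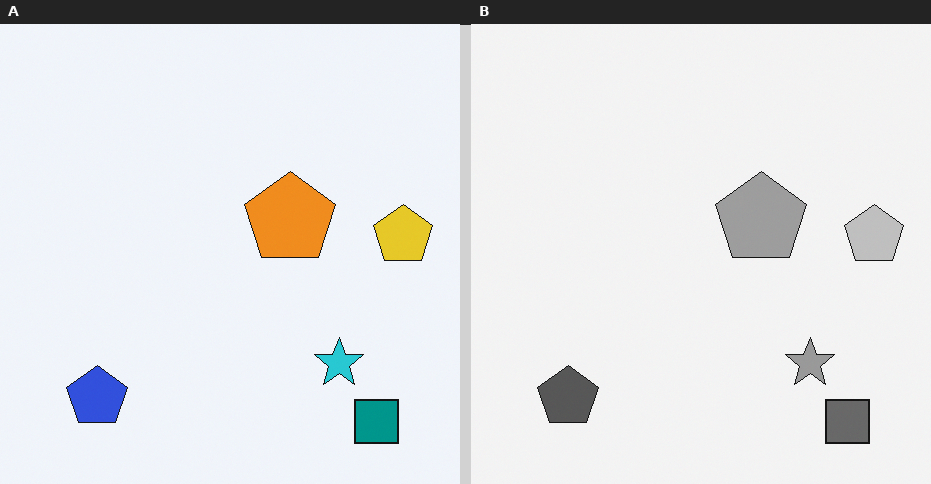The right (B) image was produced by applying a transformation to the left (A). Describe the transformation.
The transformation is: converted to grayscale.

All color is removed — every shape is now a shade of grey.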